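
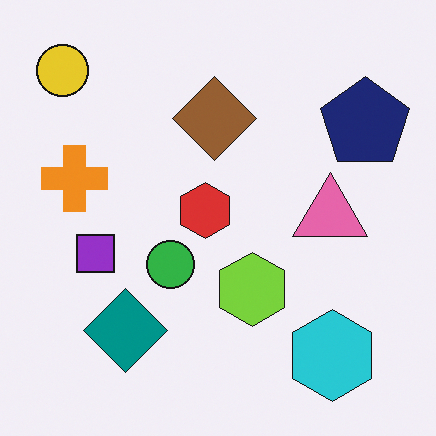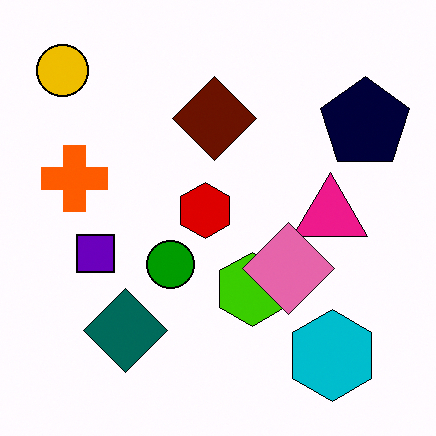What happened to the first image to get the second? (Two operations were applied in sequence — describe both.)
The image was boosted in contrast, then overlaid with an additional pink diamond.

Tones are pushed away from mid-grey across the whole image — a global contrast change. A pink diamond appears in the second image that is absent from the first.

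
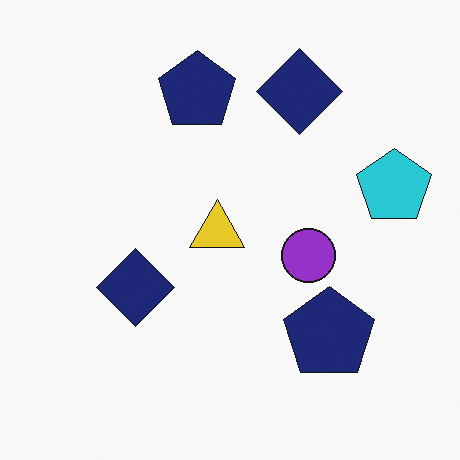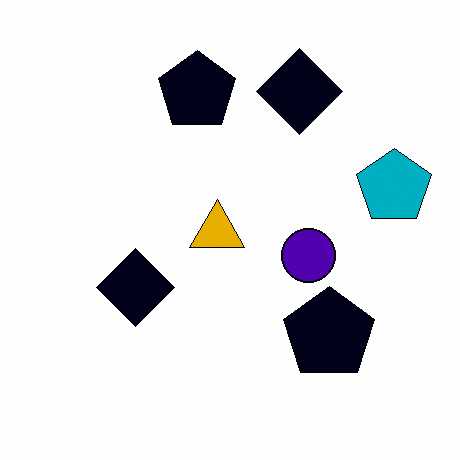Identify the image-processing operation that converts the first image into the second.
The second image is the first given much higher contrast.

Tones are pushed away from mid-grey across the whole image — a global contrast change.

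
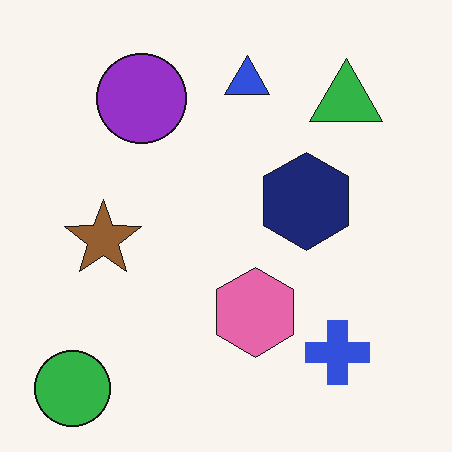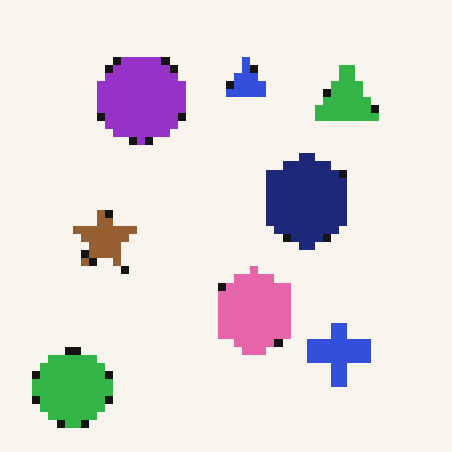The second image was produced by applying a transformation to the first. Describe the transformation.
Pixelated into visible square blocks.

Shapes are reduced to large square blocks; fine edges and outlines are lost — a downscale-then-upscale (mosaic) effect.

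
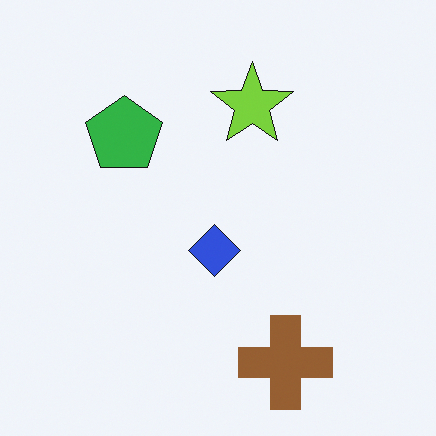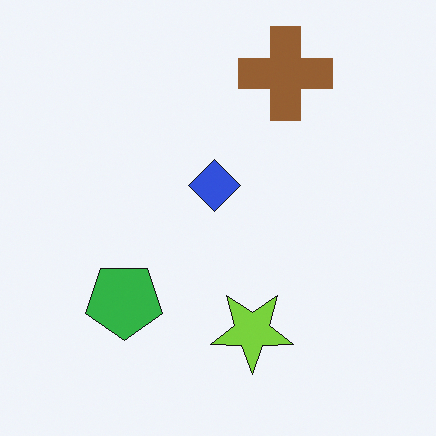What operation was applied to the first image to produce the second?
The image was flipped vertically (top ↔ bottom).

The brown cross is in the bottom of the first image and the top of the second — shapes on opposite sides of the horizontal midline have swapped in a mirror flip.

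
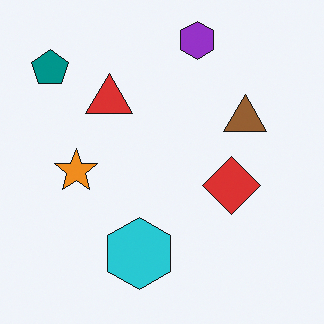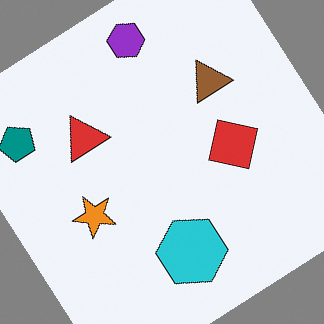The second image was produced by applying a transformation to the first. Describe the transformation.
It was rotated counter-clockwise by a large amount — several tens of degrees.

Every shape is tilted by the same angle and the image corners show triangular fill wedges — a whole-image rotation by a non-right angle.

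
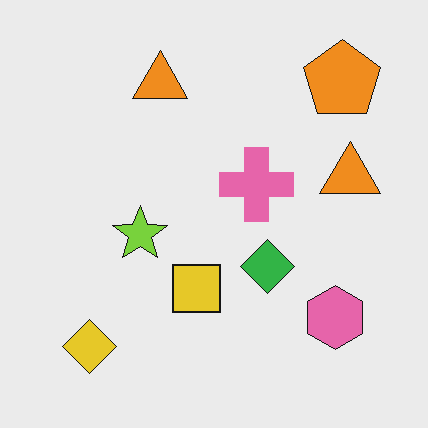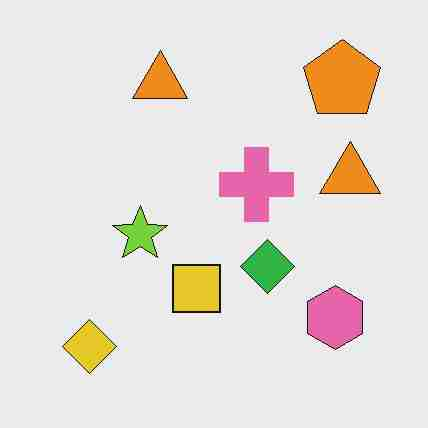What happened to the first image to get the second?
The second image is the first degraded with heavy JPEG compression.

Blocky 8×8 compression artifacts appear around shape edges and the flat background shows ringing — characteristic JPEG degradation.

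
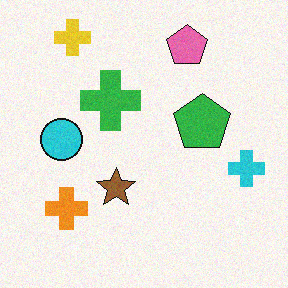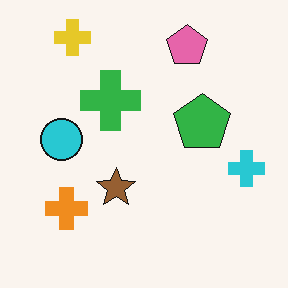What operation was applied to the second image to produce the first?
This is the original image degraded with light additive noise.

Random speckle covers the whole image, including the flat background.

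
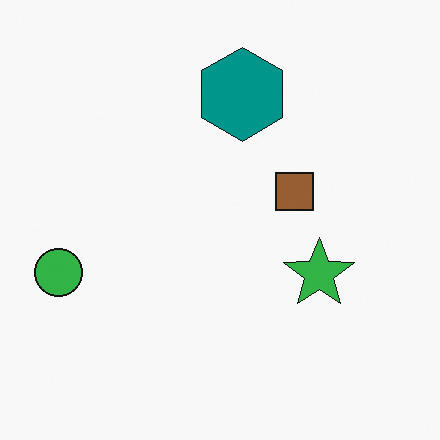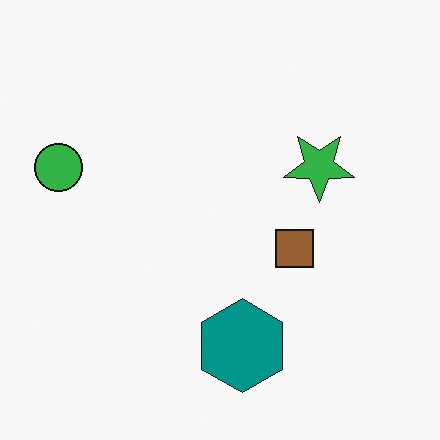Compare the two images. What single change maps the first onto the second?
The image was flipped vertically (top ↔ bottom).

The teal hexagon is in the top of the first image and the bottom of the second — shapes on opposite sides of the horizontal midline have swapped in a mirror flip.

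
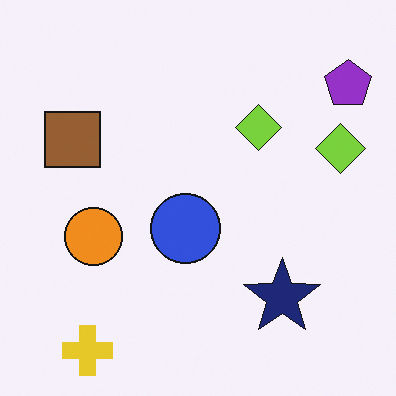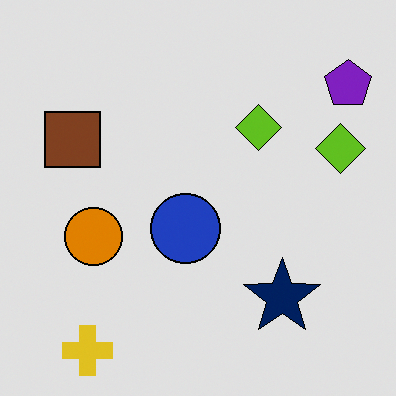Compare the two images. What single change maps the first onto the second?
The transformation is: moderately posterized.

Each flat color has snapped to a coarser quantized level — most visibly, the near-white background has dropped to a flat grey.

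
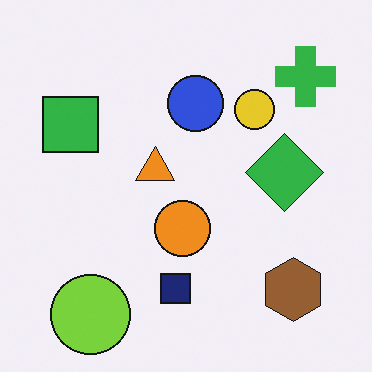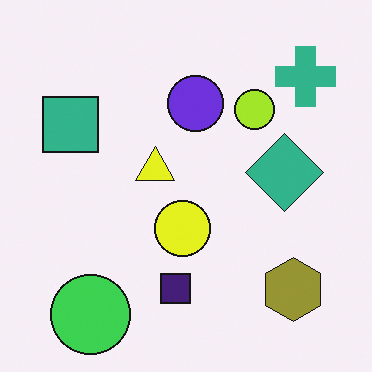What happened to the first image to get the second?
It was hue-shifted slightly.

Every shape's color has rotated by the same amount around the hue wheel — a uniform hue shift.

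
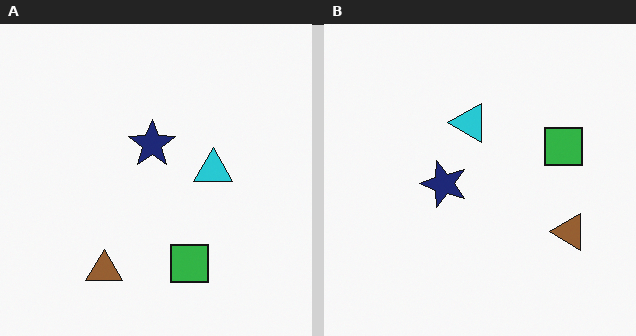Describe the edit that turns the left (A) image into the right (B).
The image was rotated 90° counter-clockwise.

The brown triangle sits in the bottom of the left (A) image and the right of the right (B) — consistent with a whole-image 90° counter-clockwise rotation.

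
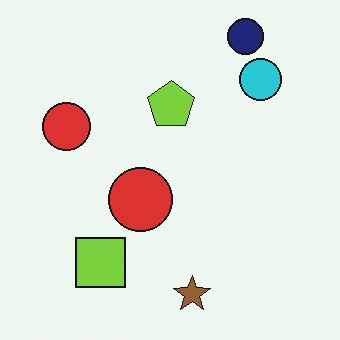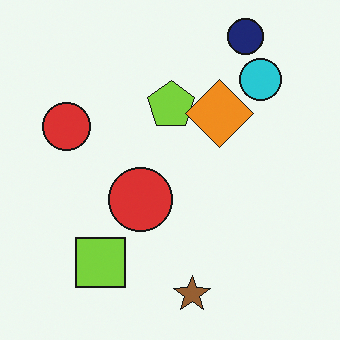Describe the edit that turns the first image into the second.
Overlaid with an additional orange diamond.

An orange diamond appears in the second image that is absent from the first.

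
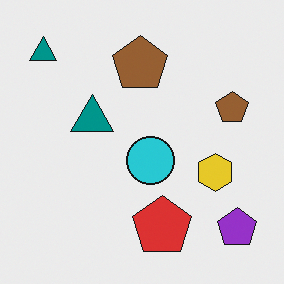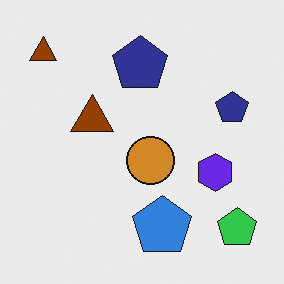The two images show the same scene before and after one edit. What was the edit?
The image was hue-shifted through roughly half the color wheel.

Every shape's color has rotated by the same amount around the hue wheel — a uniform hue shift.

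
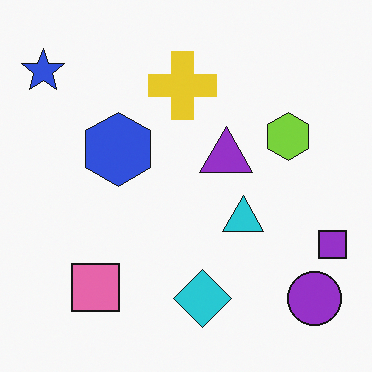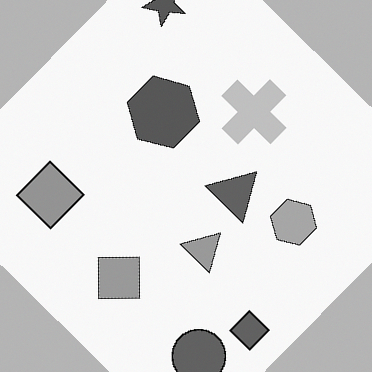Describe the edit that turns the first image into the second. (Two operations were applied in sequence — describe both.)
It was rotated clockwise by a large amount — several tens of degrees, then converted to grayscale.

Every shape is tilted by the same angle and the image corners show triangular fill wedges — a whole-image rotation by a non-right angle. All color is removed — every shape is now a shade of grey.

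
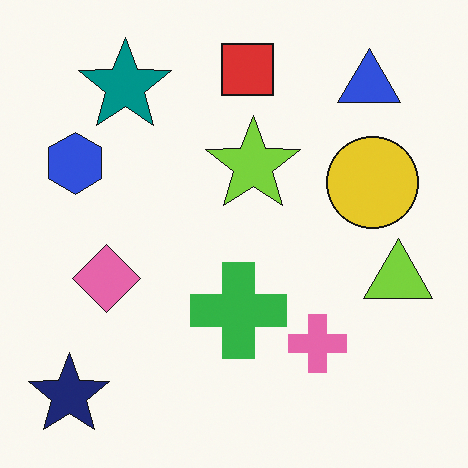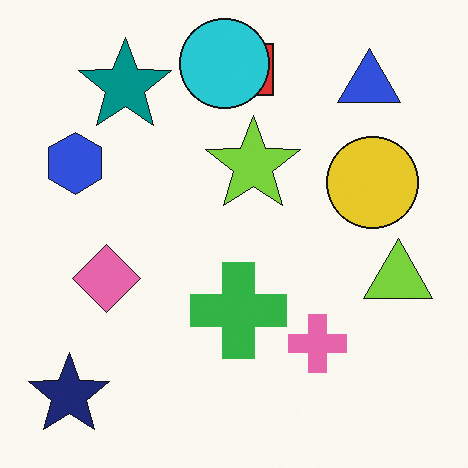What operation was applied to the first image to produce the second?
The transformation is: overlaid with an additional cyan circle.

A cyan circle appears in the second image that is absent from the first.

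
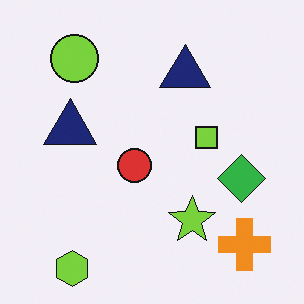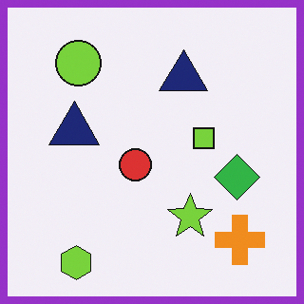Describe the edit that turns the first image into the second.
The second image is the first framed with a purple border.

A solid purple frame runs around the edge of the second image, with the content slightly shrunk inside it.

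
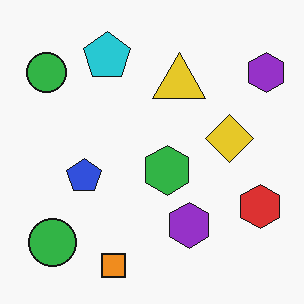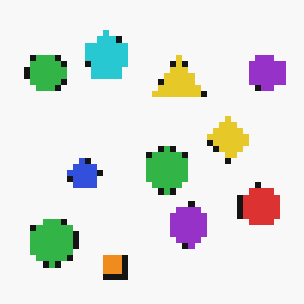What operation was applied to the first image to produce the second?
The transformation is: moderately pixelated.

Shapes are reduced to large square blocks; fine edges and outlines are lost — a downscale-then-upscale (mosaic) effect.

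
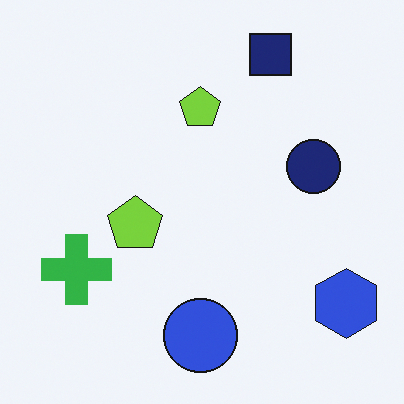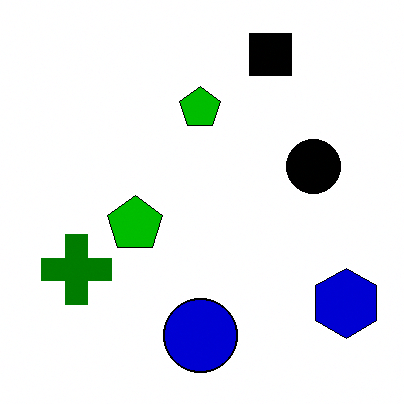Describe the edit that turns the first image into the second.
It was given much higher contrast.

Tones are pushed away from mid-grey across the whole image — a global contrast change.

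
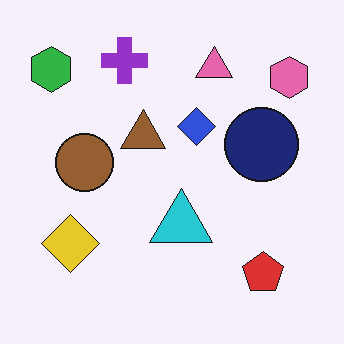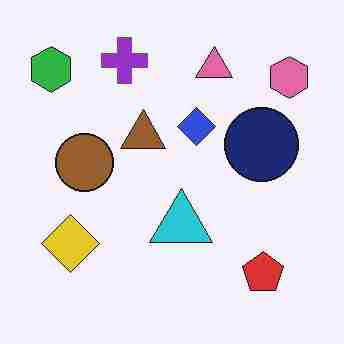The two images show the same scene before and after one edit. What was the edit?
It was heavily JPEG-compressed with obvious blocking artifacts.

Blocky 8×8 compression artifacts appear around shape edges and the flat background shows ringing — characteristic JPEG degradation.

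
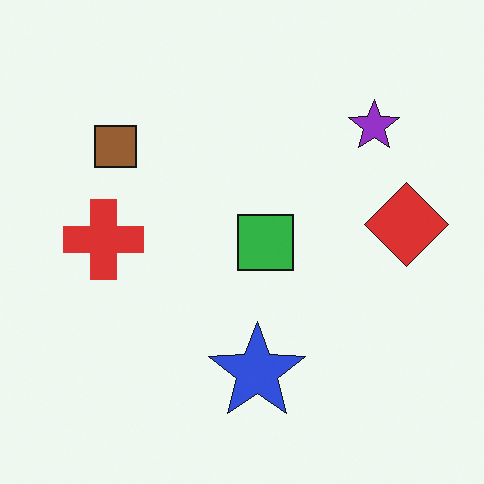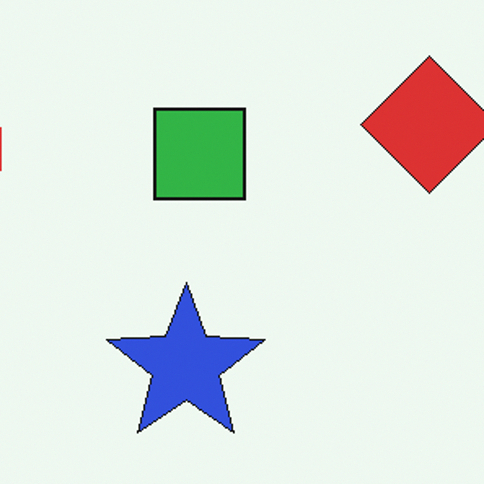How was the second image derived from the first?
The second image is the first cropped tightly and scaled back up.

The visible shapes are larger and the field of view is narrower; shapes near the original edges may be partly or wholly outside the frame — a crop-and-rescale.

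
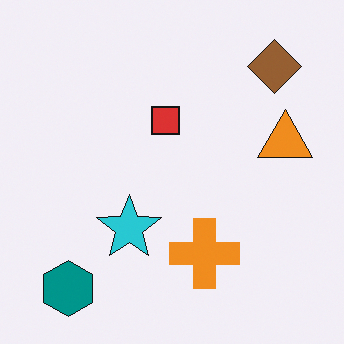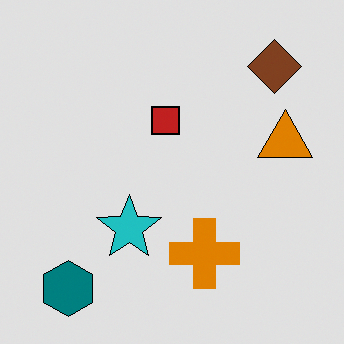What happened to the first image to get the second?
Moderately posterized.

Each flat color has snapped to a coarser quantized level — most visibly, the near-white background has dropped to a flat grey.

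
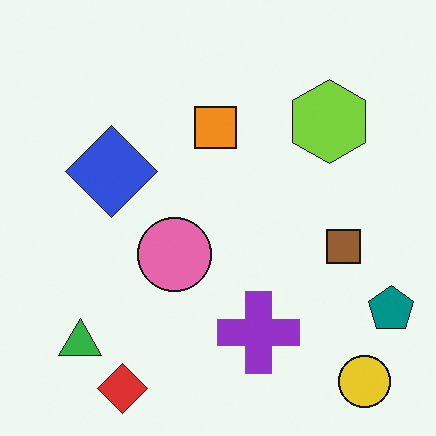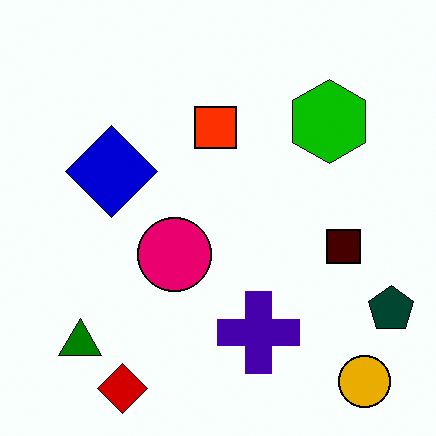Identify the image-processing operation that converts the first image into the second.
It was given much higher contrast.

Tones are pushed away from mid-grey across the whole image — a global contrast change.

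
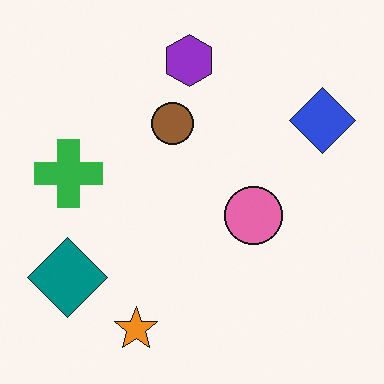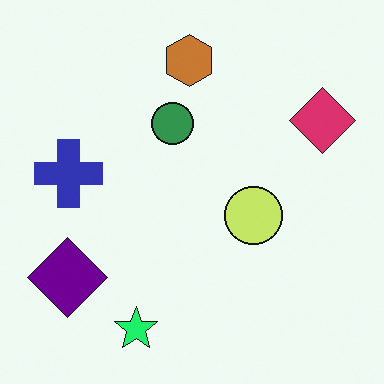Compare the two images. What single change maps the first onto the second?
This is the original image hue-shifted noticeably.

Every shape's color has rotated by the same amount around the hue wheel — a uniform hue shift.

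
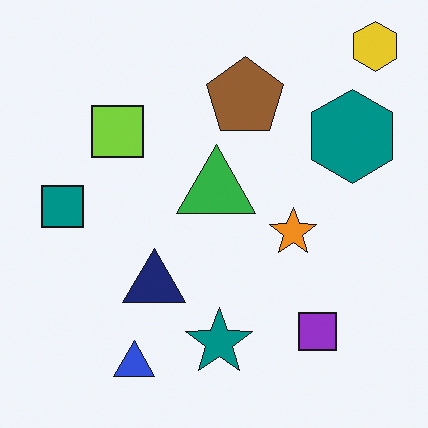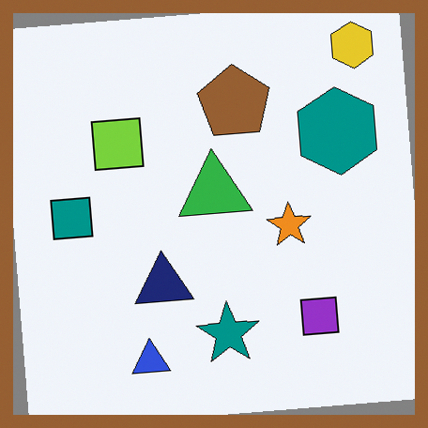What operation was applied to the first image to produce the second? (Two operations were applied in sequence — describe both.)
This is the original image rotated counter-clockwise by a small amount, then framed with a brown border.

Every shape is tilted by the same angle and the image corners show triangular fill wedges — a whole-image rotation by a non-right angle. A solid brown frame runs around the edge of the second image, with the content slightly shrunk inside it.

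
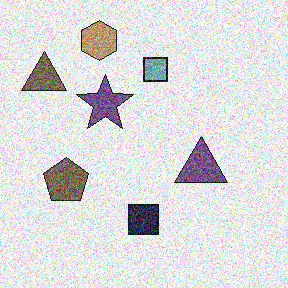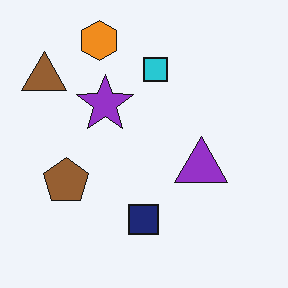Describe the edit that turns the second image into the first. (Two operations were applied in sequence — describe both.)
The first image is the second heavily desaturated, then degraded with a thick layer of grain.

All colors are more muted and greyish — a global saturation change. Random speckle covers the whole image, including the flat background.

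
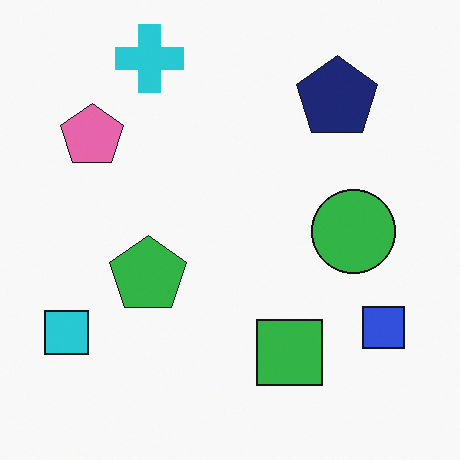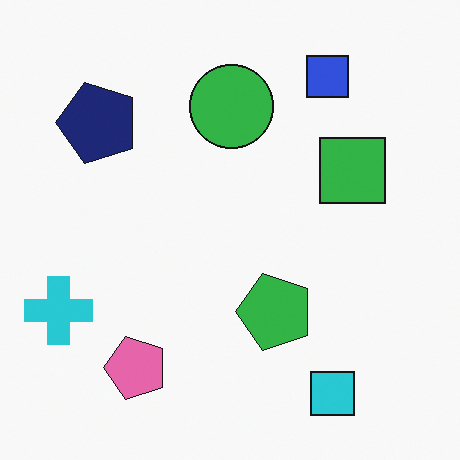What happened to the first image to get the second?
The image was rotated 90° counter-clockwise.

The cyan square sits in the bottom-left of the first image and the bottom-right of the second — consistent with a whole-image 90° counter-clockwise rotation.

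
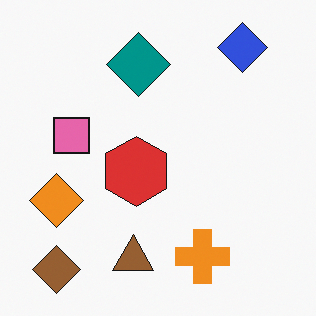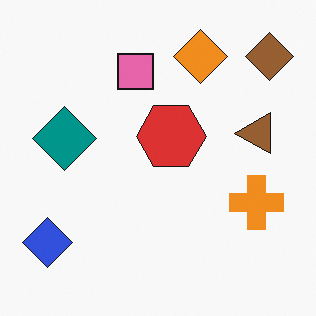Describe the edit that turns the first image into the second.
Transposed (reflected across the top-left ↔ bottom-right diagonal).

Shapes have swapped their row and column positions — what was in the top-right is now in the bottom-left — a diagonal reflection.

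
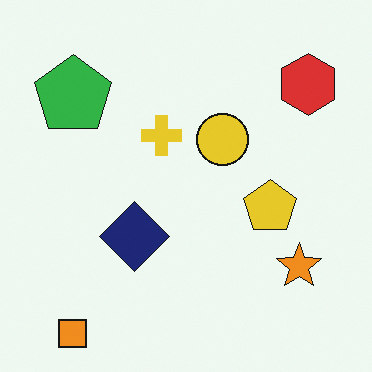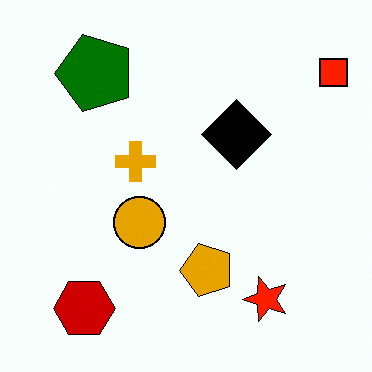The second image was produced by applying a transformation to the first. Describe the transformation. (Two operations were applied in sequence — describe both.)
This is the original image given much higher contrast, then transposed (reflected across the top-left ↔ bottom-right diagonal).

Tones are pushed away from mid-grey across the whole image — a global contrast change. Shapes have swapped their row and column positions — what was in the top-right is now in the bottom-left — a diagonal reflection.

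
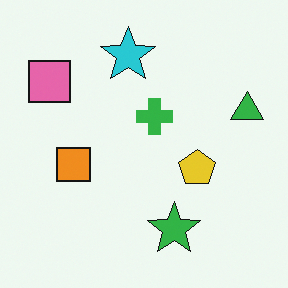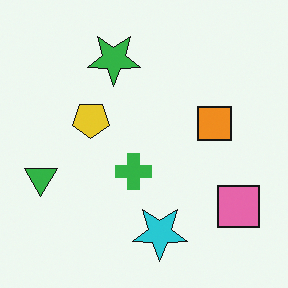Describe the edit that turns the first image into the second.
The transformation is: rotated 180°.

The pink square sits in the top-left of the first image and the bottom-right of the second — consistent with a whole-image 180° rotation.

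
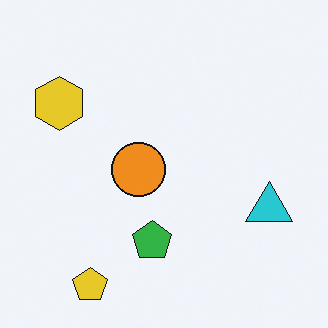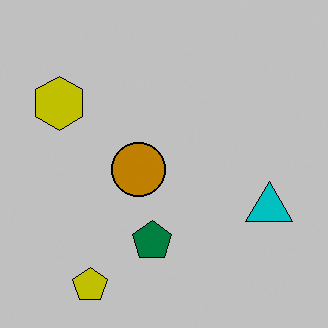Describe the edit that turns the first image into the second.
The second image is the first aggressively posterized.

Each flat color has snapped to a coarser quantized level — most visibly, the near-white background has dropped to a flat grey.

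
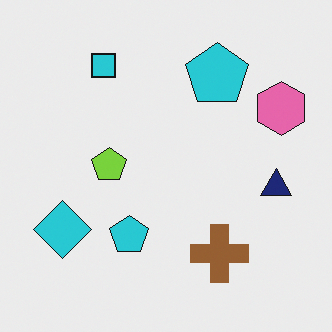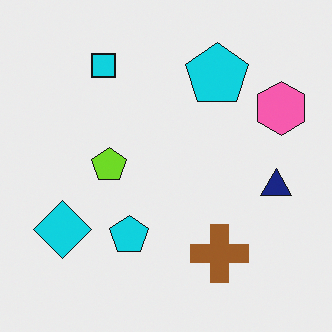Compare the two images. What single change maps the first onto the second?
The image was slightly oversaturated.

All colors are more vivid — a global saturation change.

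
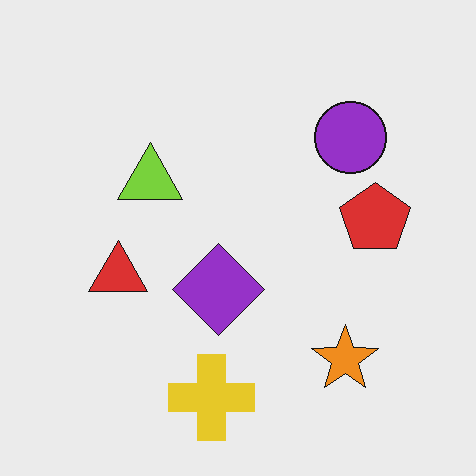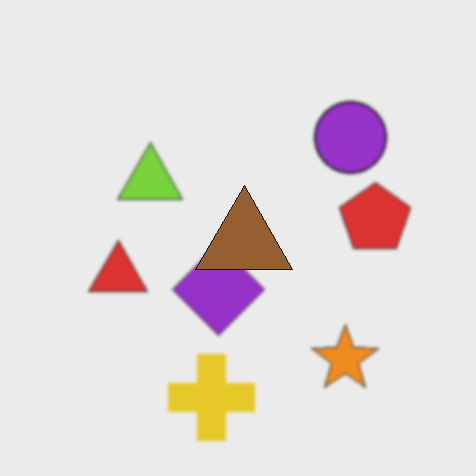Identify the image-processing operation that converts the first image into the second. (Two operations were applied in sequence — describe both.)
Lightly blurred, then overlaid with an additional brown triangle.

Shape edges and outlines are uniformly softened across the whole image. A brown triangle appears in the second image that is absent from the first.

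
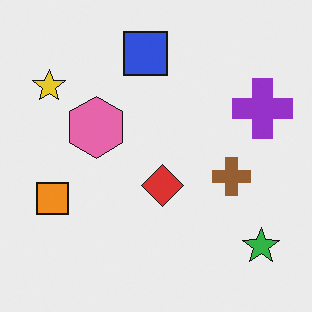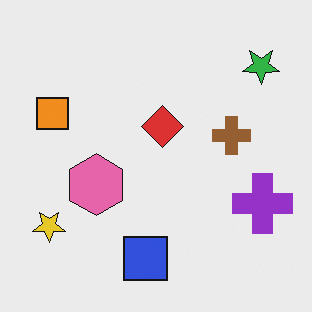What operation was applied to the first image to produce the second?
The image was flipped vertically (top ↔ bottom).

The blue square is in the top of the first image and the bottom of the second — shapes on opposite sides of the horizontal midline have swapped in a mirror flip.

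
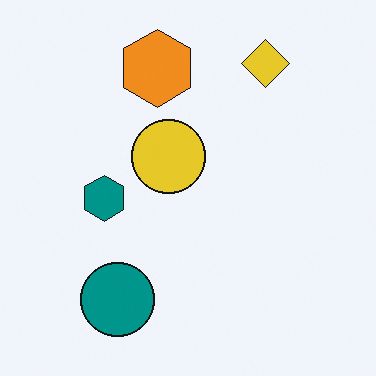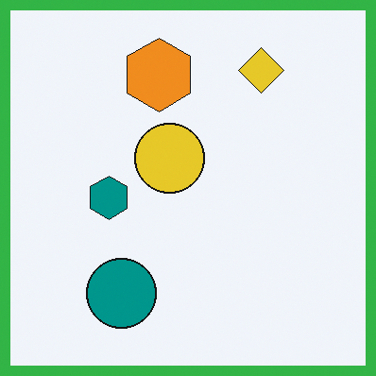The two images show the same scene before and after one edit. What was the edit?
This is the original image framed with a green border.

A solid green frame runs around the edge of the second image, with the content slightly shrunk inside it.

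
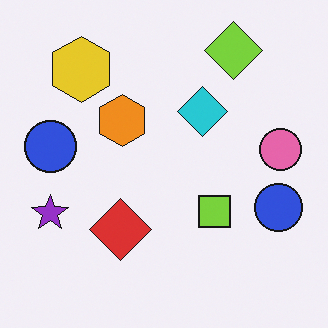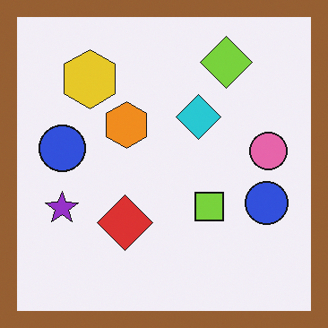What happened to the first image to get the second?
The transformation is: framed with a brown border.

A solid brown frame runs around the edge of the second image, with the content slightly shrunk inside it.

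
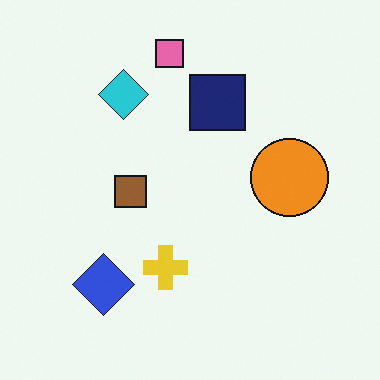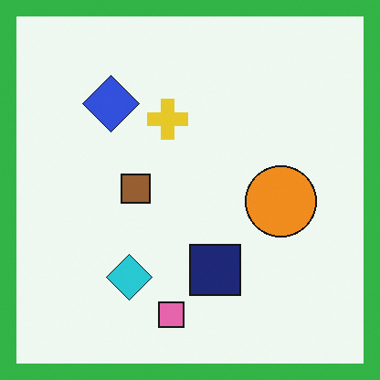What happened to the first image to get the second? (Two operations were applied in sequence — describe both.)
The second image is the first flipped vertically (top ↔ bottom), then framed with a green border.

The pink square is in the top of the first image and the bottom of the second — shapes on opposite sides of the horizontal midline have swapped in a mirror flip. A solid green frame runs around the edge of the second image, with the content slightly shrunk inside it.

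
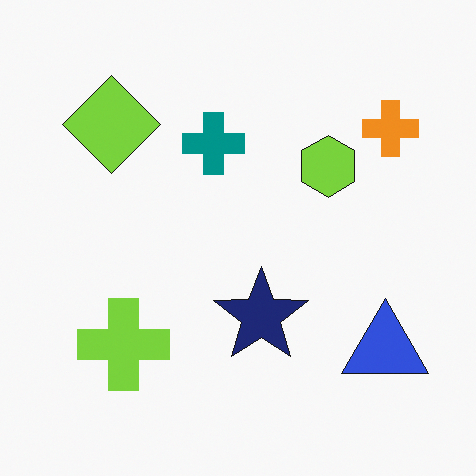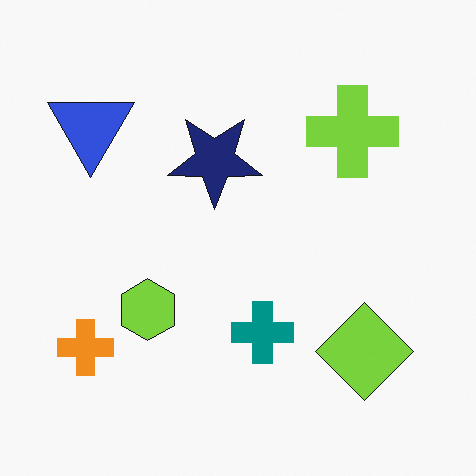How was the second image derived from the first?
It was rotated 180°.

The orange cross sits in the top-right of the first image and the bottom-left of the second — consistent with a whole-image 180° rotation.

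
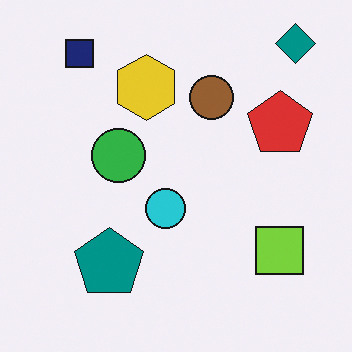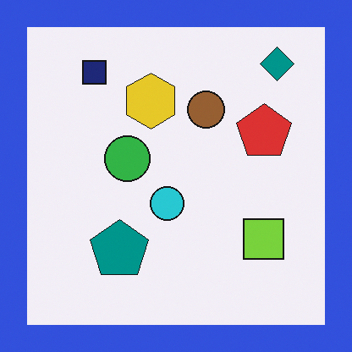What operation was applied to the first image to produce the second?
The image was framed with a blue border.

A solid blue frame runs around the edge of the second image, with the content slightly shrunk inside it.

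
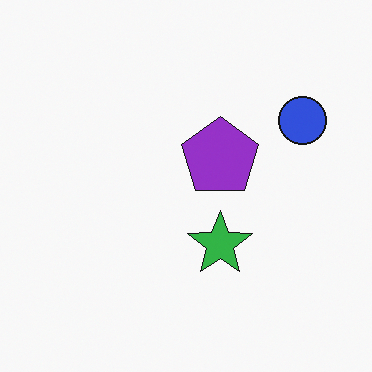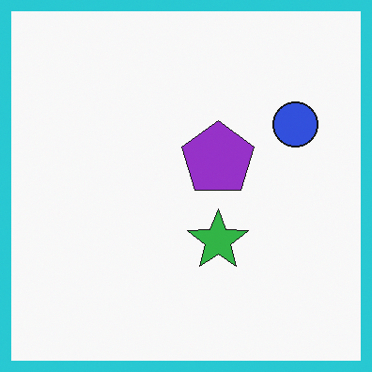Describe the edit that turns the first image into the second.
The image was framed with a cyan border.

A solid cyan frame runs around the edge of the second image, with the content slightly shrunk inside it.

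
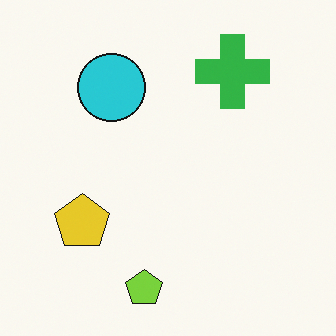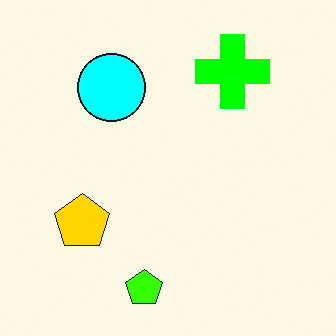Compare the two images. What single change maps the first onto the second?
This is the original image heavily oversaturated.

All colors are more vivid — a global saturation change.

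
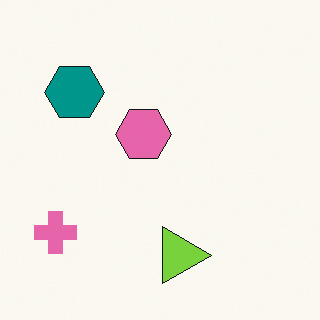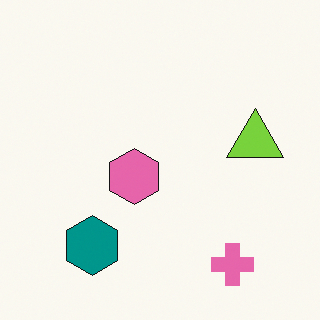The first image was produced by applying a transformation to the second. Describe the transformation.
The first image is the second rotated 90° clockwise.

The pink cross sits in the bottom-right of the second image and the bottom-left of the first — consistent with a whole-image 90° clockwise rotation.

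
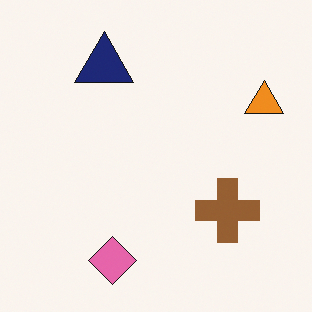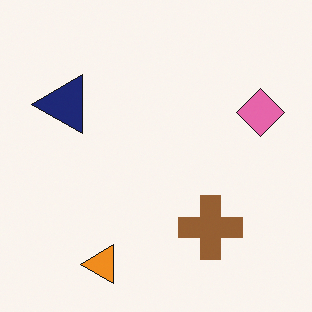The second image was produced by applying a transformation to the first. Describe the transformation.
The image was transposed (reflected across the top-left ↔ bottom-right diagonal).

Shapes have swapped their row and column positions — what was in the top-right is now in the bottom-left — a diagonal reflection.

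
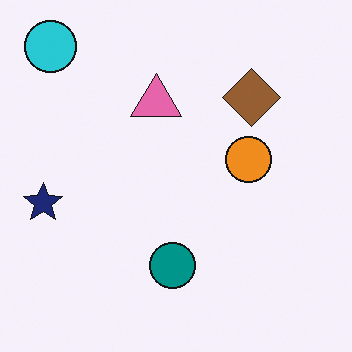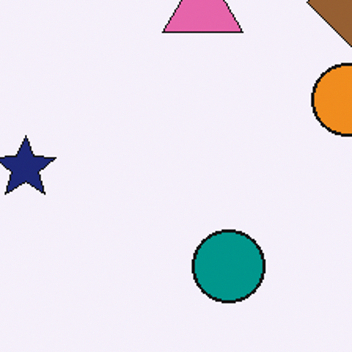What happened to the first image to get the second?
This is the original image cropped slightly and scaled back up.

The visible shapes are larger and the field of view is narrower; shapes near the original edges may be partly or wholly outside the frame — a crop-and-rescale.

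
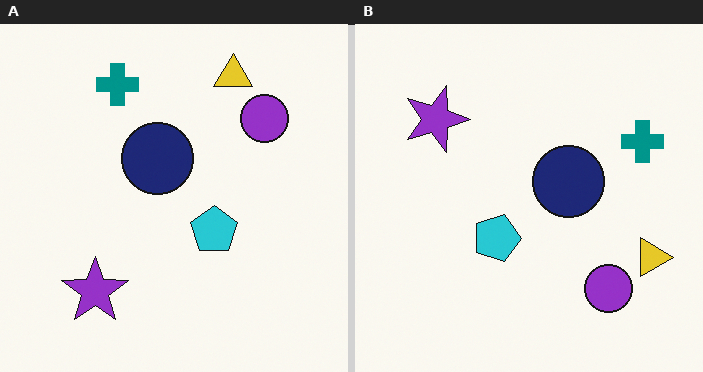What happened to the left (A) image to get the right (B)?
This is the original image rotated 90° clockwise.

The yellow triangle sits in the top-right of the left (A) image and the bottom-right of the right (B) — consistent with a whole-image 90° clockwise rotation.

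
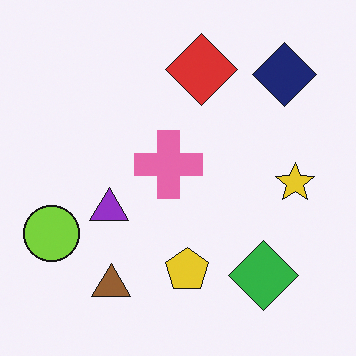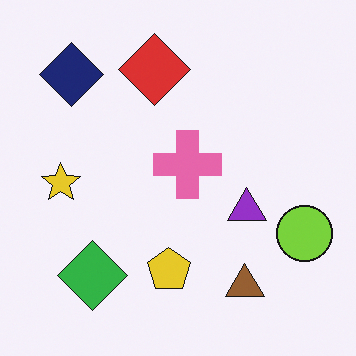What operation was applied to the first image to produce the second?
The transformation is: flipped horizontally (left ↔ right).

The lime circle is in the left of the first image and the right of the second — shapes on opposite sides of the vertical midline have swapped in a mirror flip.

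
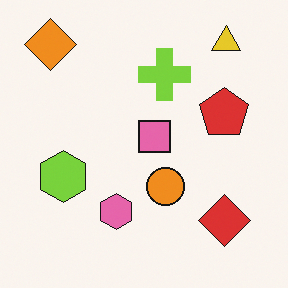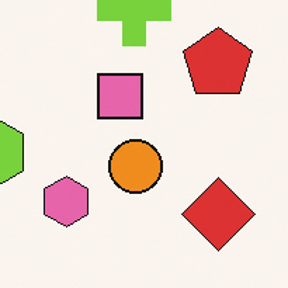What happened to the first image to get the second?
The second image is the first cropped slightly and scaled back up.

The visible shapes are larger and the field of view is narrower; shapes near the original edges may be partly or wholly outside the frame — a crop-and-rescale.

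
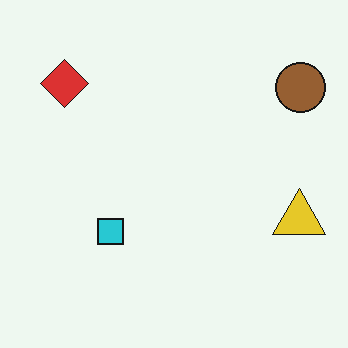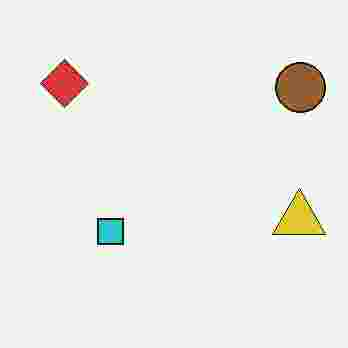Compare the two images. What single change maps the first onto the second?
Degraded with heavy JPEG compression.

Blocky 8×8 compression artifacts appear around shape edges and the flat background shows ringing — characteristic JPEG degradation.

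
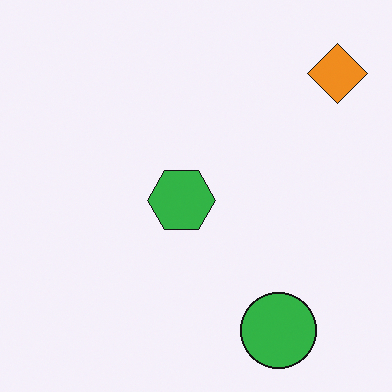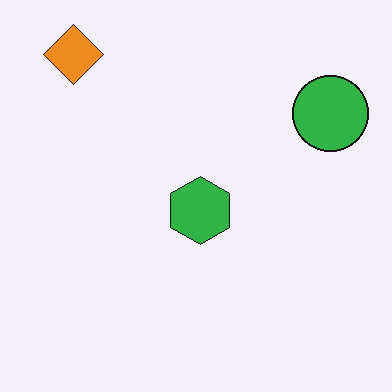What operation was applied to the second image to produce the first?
The first image is the second rotated 90° clockwise.

The orange diamond sits in the top-left of the second image and the top-right of the first — consistent with a whole-image 90° clockwise rotation.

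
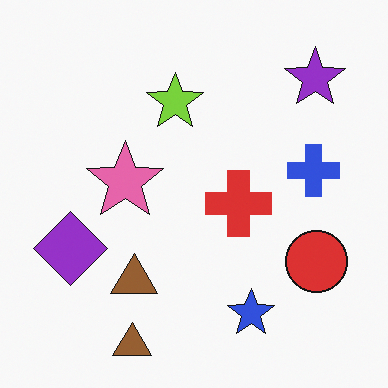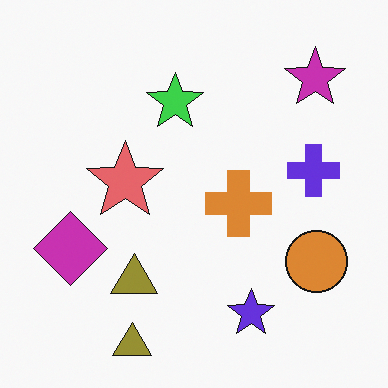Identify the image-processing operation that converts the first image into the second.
It was hue-shifted slightly.

Every shape's color has rotated by the same amount around the hue wheel — a uniform hue shift.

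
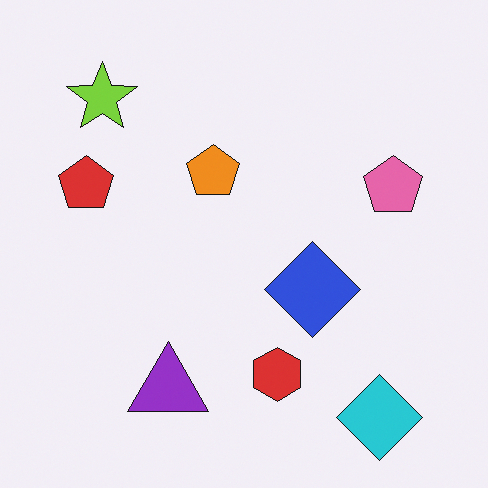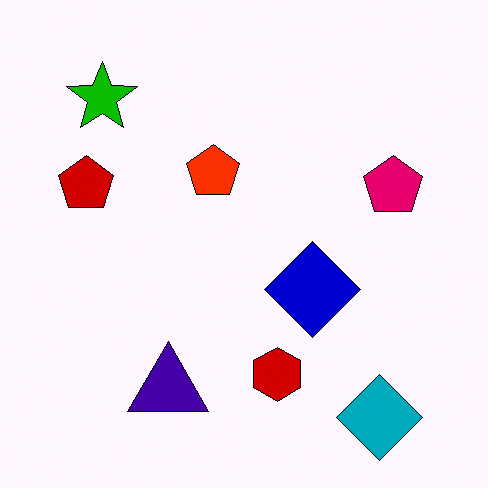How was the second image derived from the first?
It was boosted in contrast.

Tones are pushed away from mid-grey across the whole image — a global contrast change.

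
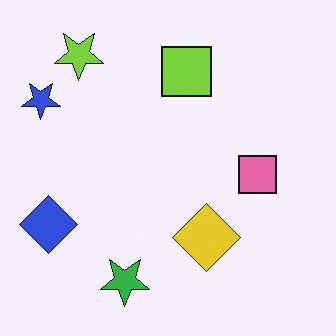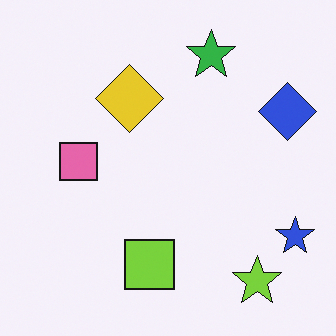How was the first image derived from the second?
Rotated 180°.

The blue star sits in the bottom-right of the second image and the top-left of the first — consistent with a whole-image 180° rotation.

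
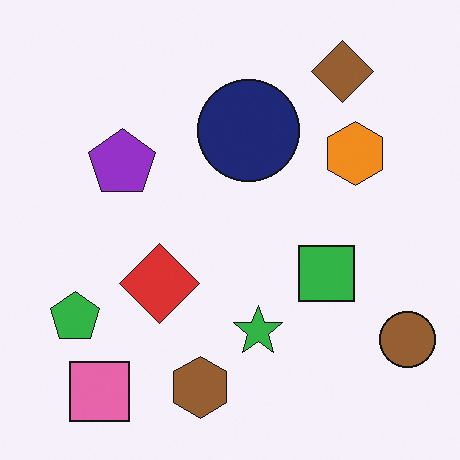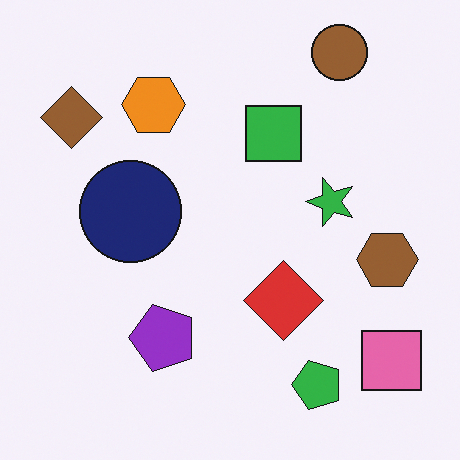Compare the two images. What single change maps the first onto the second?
It was rotated 90° counter-clockwise.

The brown circle sits in the bottom-right of the first image and the top-right of the second — consistent with a whole-image 90° counter-clockwise rotation.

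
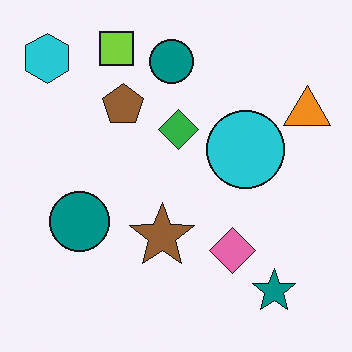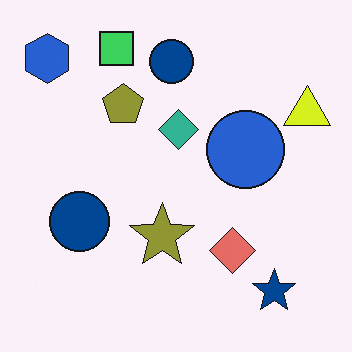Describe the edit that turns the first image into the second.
The second image is the first hue-shifted slightly.

Every shape's color has rotated by the same amount around the hue wheel — a uniform hue shift.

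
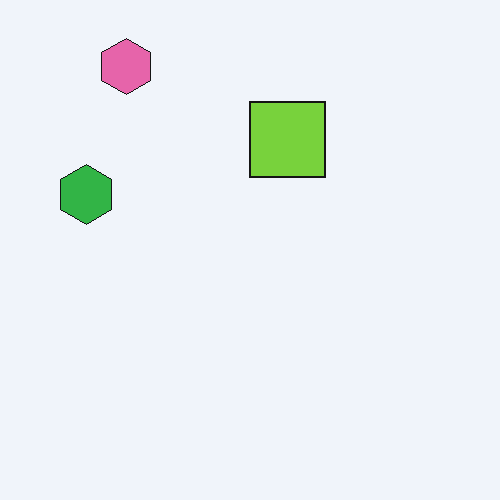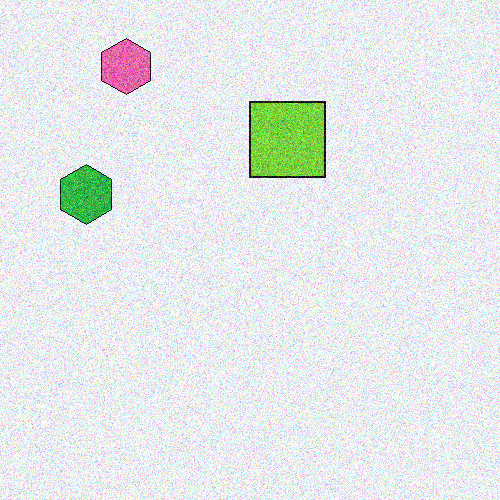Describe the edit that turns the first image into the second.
The second image is the first degraded with heavy additive noise.

Random speckle covers the whole image, including the flat background.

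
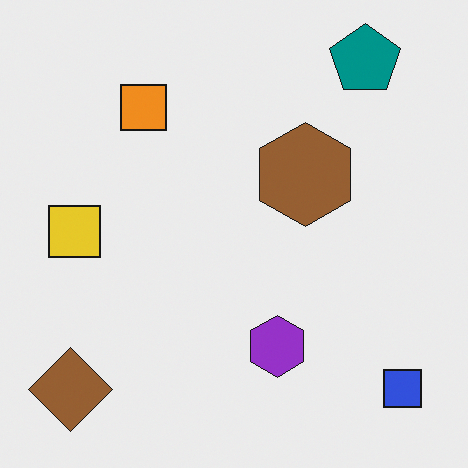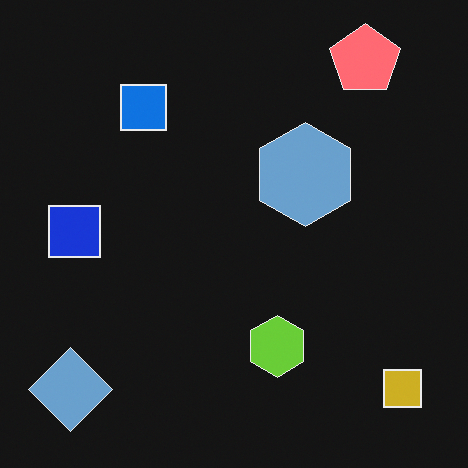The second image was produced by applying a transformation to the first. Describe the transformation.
Color-inverted (negative).

The light background has become dark and every shape's color is its complement — a photographic negative.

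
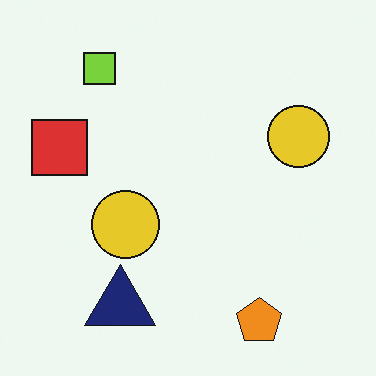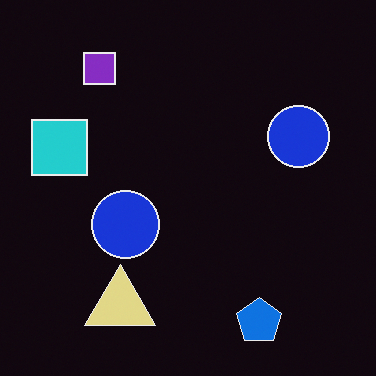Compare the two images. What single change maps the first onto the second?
The image was color-inverted (negative).

The light background has become dark and every shape's color is its complement — a photographic negative.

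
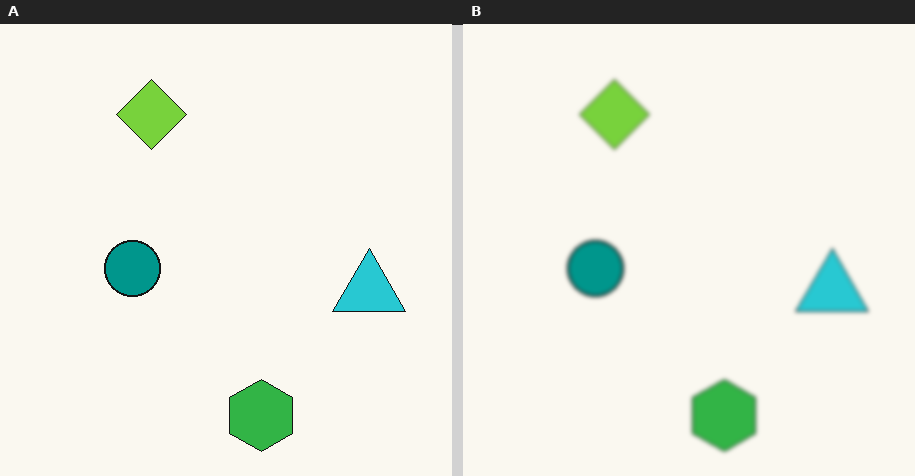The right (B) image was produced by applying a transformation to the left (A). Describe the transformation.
The image was given a subtle gaussian blur.

Shape edges and outlines are uniformly softened across the whole image.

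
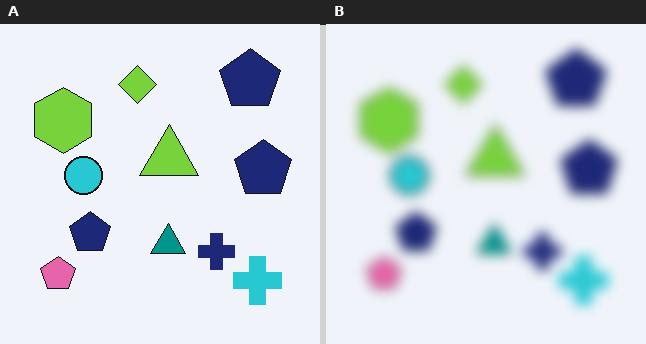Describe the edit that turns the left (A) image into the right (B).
The right (B) image is the left (A) heavily blurred.

Shape edges and outlines are uniformly softened across the whole image.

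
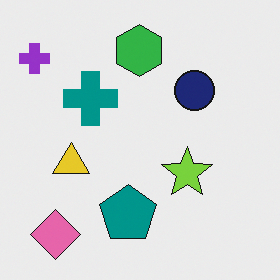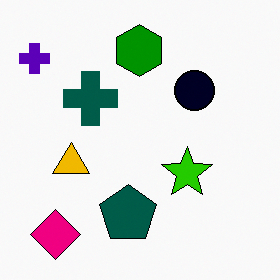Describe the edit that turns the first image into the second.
The transformation is: boosted in contrast.

Tones are pushed away from mid-grey across the whole image — a global contrast change.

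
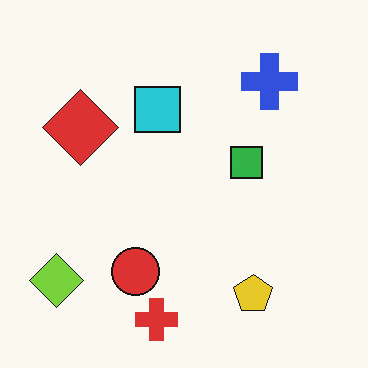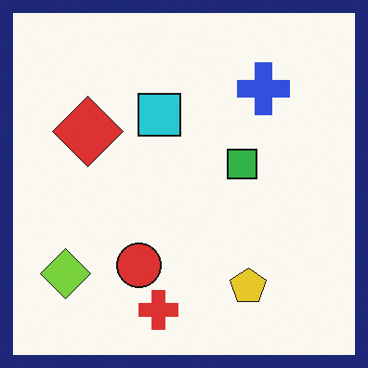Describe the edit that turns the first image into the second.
This is the original image framed with a navy border.

A solid navy frame runs around the edge of the second image, with the content slightly shrunk inside it.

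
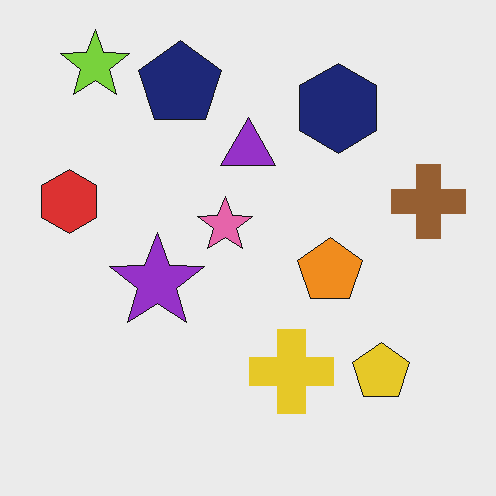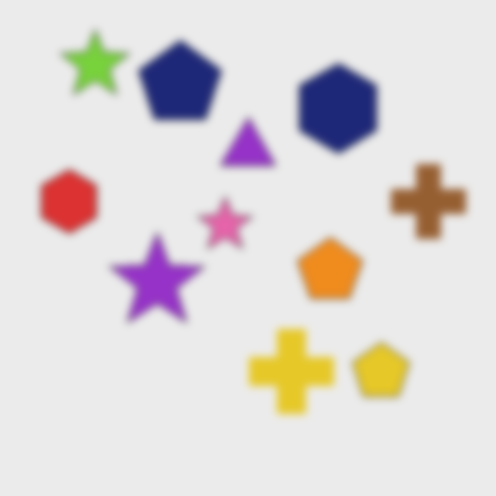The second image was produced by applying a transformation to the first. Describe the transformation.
The transformation is: moderately blurred.

Shape edges and outlines are uniformly softened across the whole image.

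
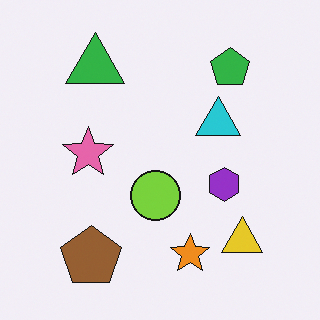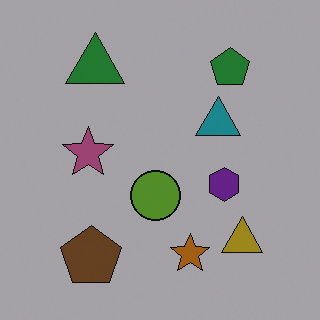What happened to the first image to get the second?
The image was noticeably darkened.

Every pixel — background and shapes alike — is uniformly darkened.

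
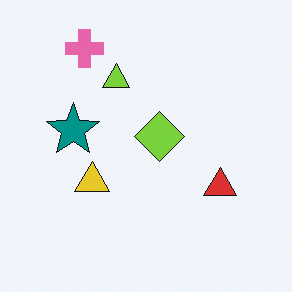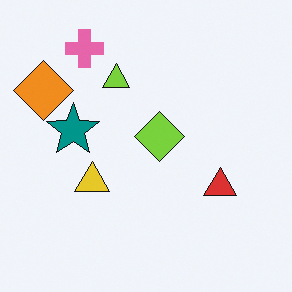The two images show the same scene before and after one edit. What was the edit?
The transformation is: overlaid with an additional orange diamond.

An orange diamond appears in the second image that is absent from the first.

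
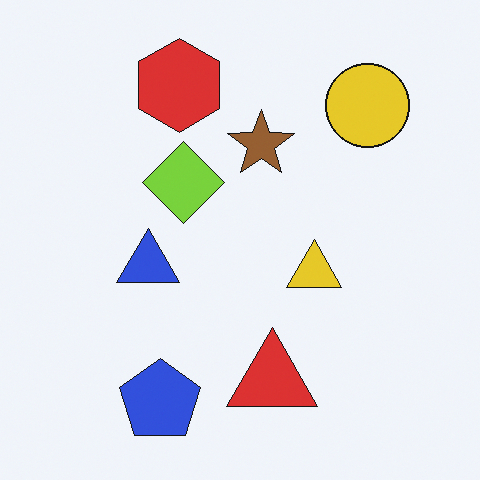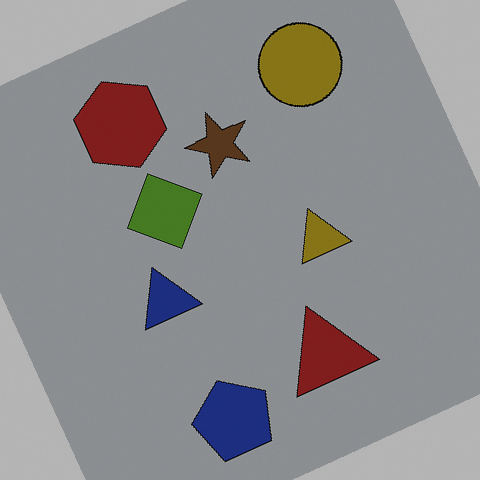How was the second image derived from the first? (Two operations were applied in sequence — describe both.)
It was substantially darkened, then rotated counter-clockwise by a clearly visible amount.

Every pixel — background and shapes alike — is uniformly darkened. Every shape is tilted by the same angle and the image corners show triangular fill wedges — a whole-image rotation by a non-right angle.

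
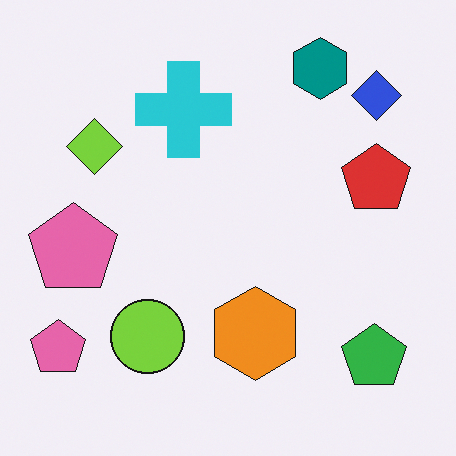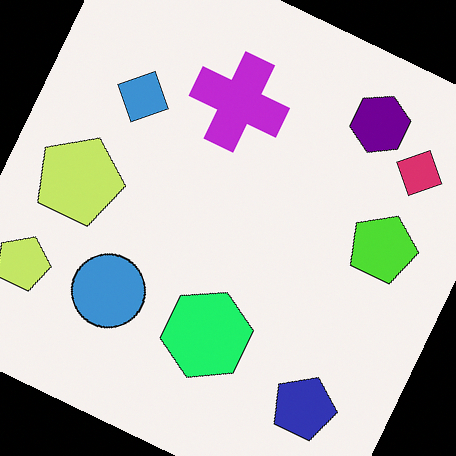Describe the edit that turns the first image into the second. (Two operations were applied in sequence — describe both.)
The transformation is: rotated clockwise by a clearly visible amount, then hue-shifted noticeably.

Every shape is tilted by the same angle and the image corners show triangular fill wedges — a whole-image rotation by a non-right angle. Every shape's color has rotated by the same amount around the hue wheel — a uniform hue shift.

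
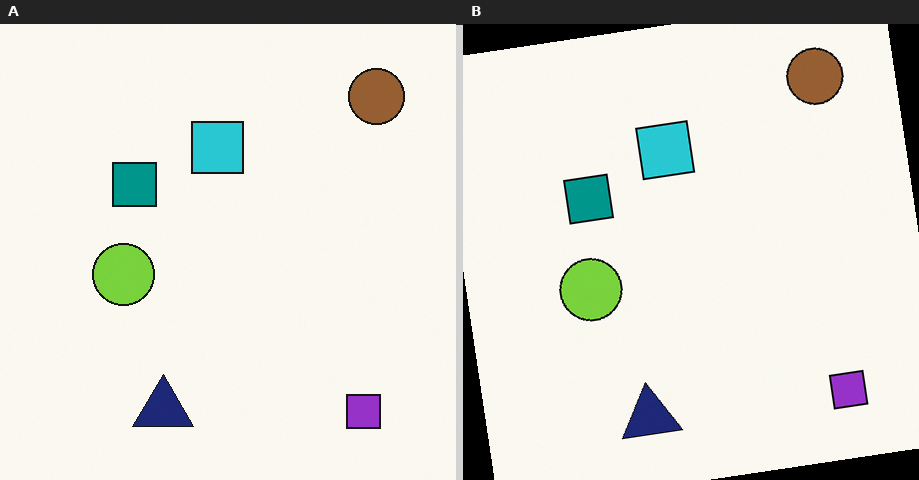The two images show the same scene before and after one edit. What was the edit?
The right (B) image is the left (A) rotated counter-clockwise by a slight angle.

Every shape is tilted by the same angle and the image corners show triangular fill wedges — a whole-image rotation by a non-right angle.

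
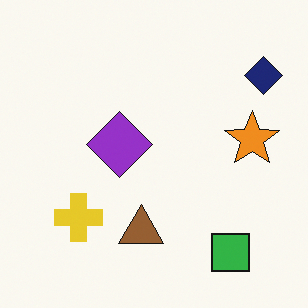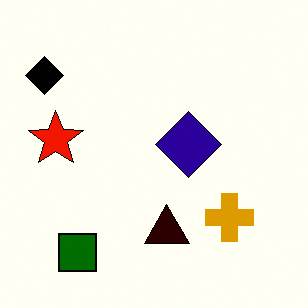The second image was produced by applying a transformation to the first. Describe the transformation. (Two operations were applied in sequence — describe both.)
The second image is the first boosted in contrast, then flipped horizontally (left ↔ right).

Tones are pushed away from mid-grey across the whole image — a global contrast change. The navy diamond is in the top-right of the first image and the top-left of the second — shapes on opposite sides of the vertical midline have swapped in a mirror flip.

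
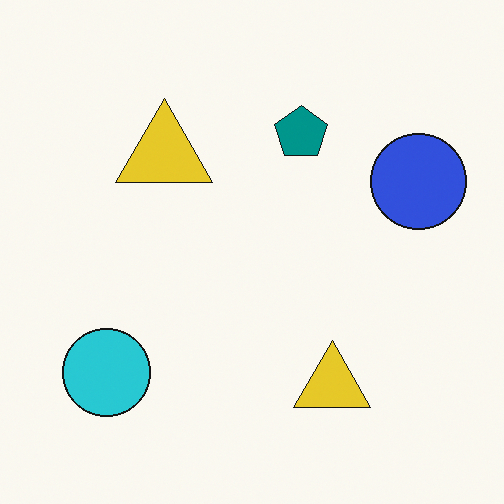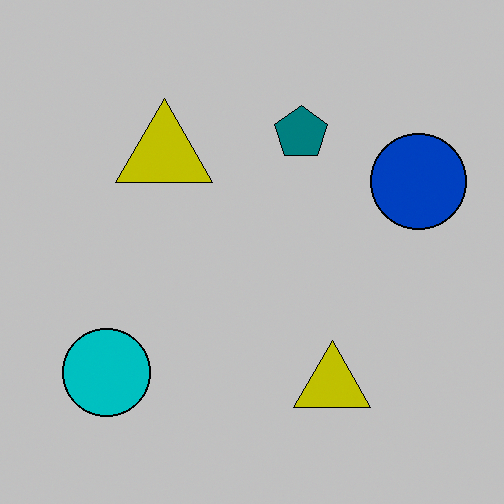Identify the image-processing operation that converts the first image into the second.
The second image is the first heavily posterized to just a handful of flat colors.

Each flat color has snapped to a coarser quantized level — most visibly, the near-white background has dropped to a flat grey.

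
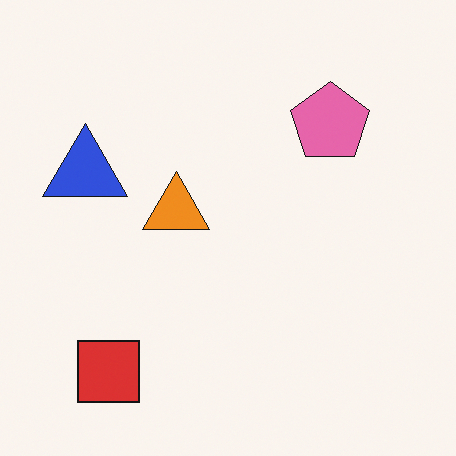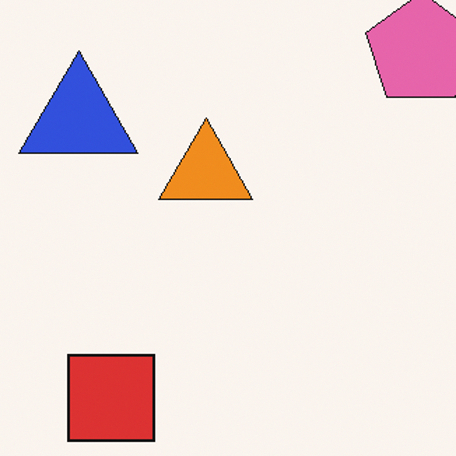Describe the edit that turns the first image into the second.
The image was cropped to a modestly smaller region and rescaled.

The visible shapes are larger and the field of view is narrower; shapes near the original edges may be partly or wholly outside the frame — a crop-and-rescale.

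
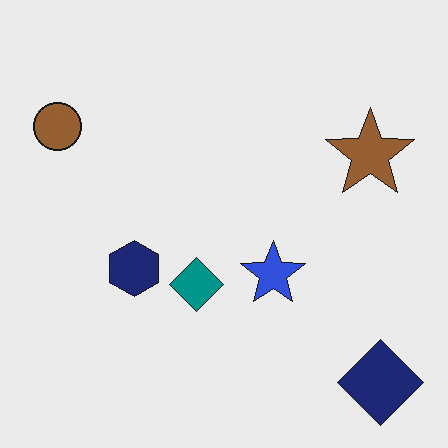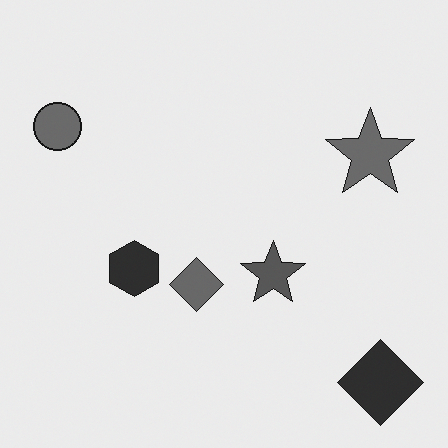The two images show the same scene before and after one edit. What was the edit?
It was converted to grayscale.

All color is removed — every shape is now a shade of grey.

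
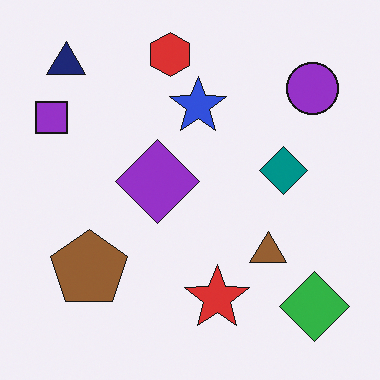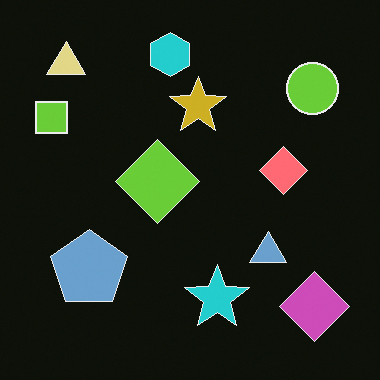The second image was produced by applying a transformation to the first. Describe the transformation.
It was color-inverted (negative).

The light background has become dark and every shape's color is its complement — a photographic negative.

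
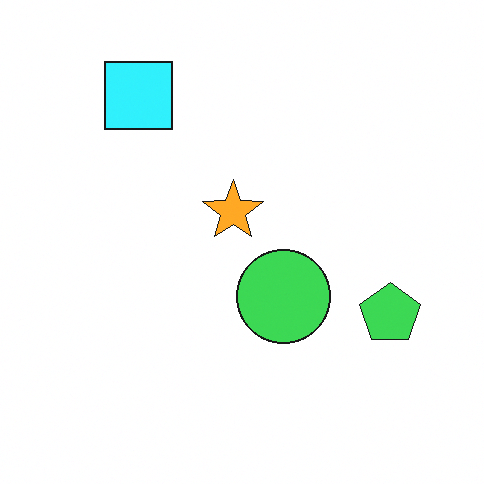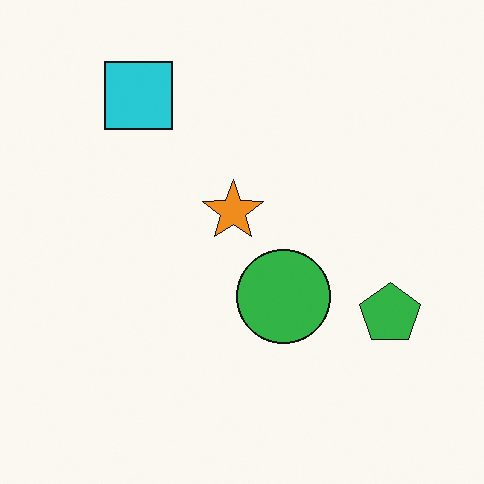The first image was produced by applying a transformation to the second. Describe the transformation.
This is the original image brightened a little.

Every pixel — background and shapes alike — is uniformly brightened.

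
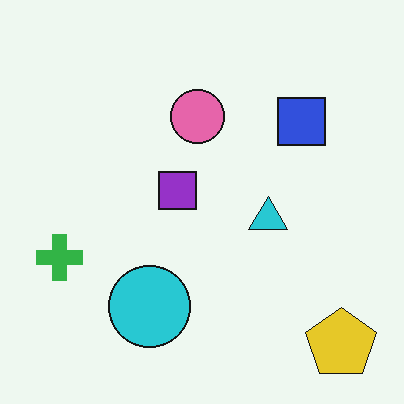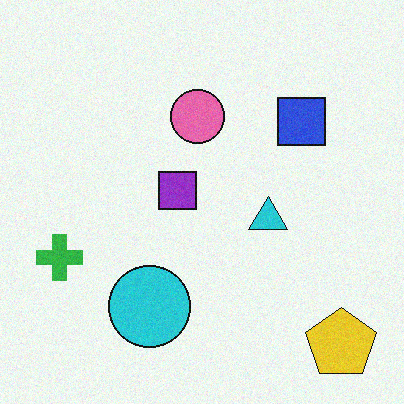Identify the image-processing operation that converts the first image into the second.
Degraded with light additive noise.

Random speckle covers the whole image, including the flat background.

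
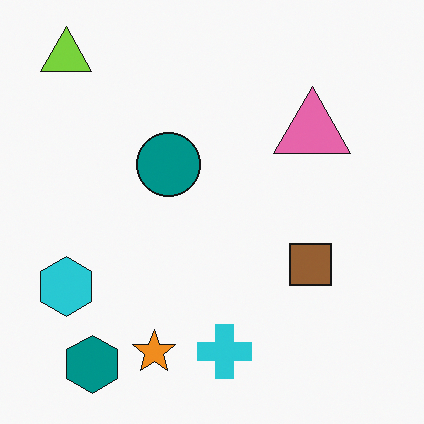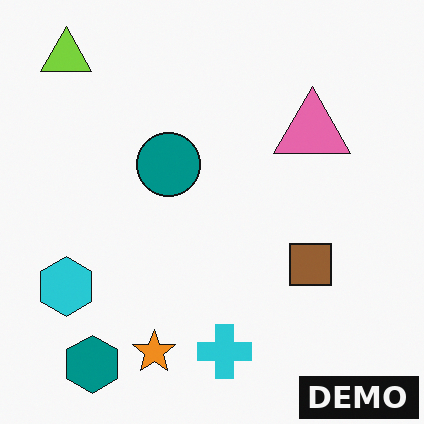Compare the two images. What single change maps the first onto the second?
It was watermarked with the text "DEMO" in the lower-right corner.

A dark label reading "DEMO" appears in the lower-right corner.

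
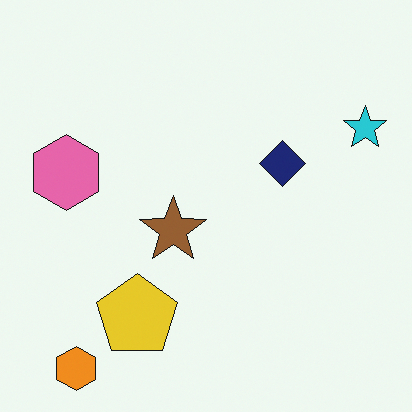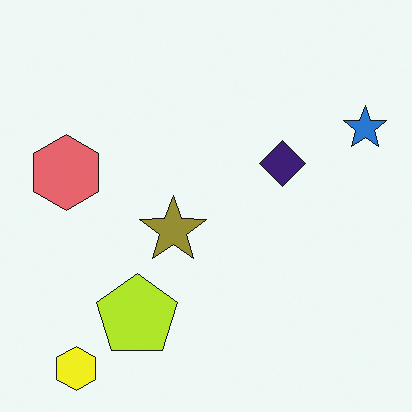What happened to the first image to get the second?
The transformation is: hue-shifted slightly.

Every shape's color has rotated by the same amount around the hue wheel — a uniform hue shift.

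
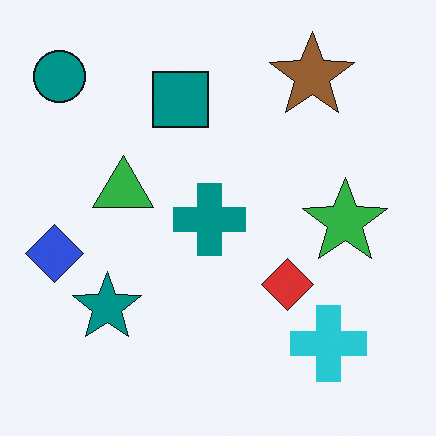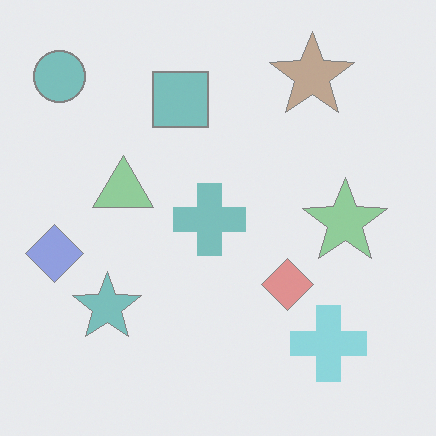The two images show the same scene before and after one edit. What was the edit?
This is the original image given much lower contrast.

Tones are pushed toward mid-grey across the whole image — a global contrast change.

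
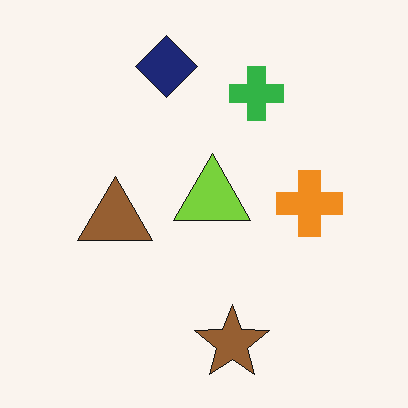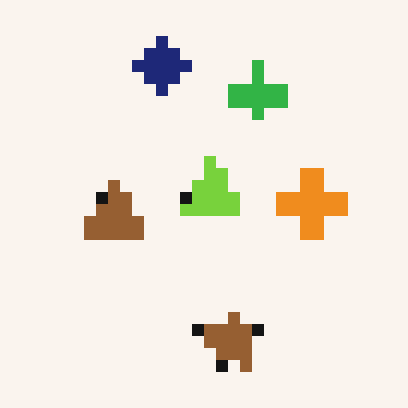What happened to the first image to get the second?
Heavily pixelated into large blocks.

Shapes are reduced to large square blocks; fine edges and outlines are lost — a downscale-then-upscale (mosaic) effect.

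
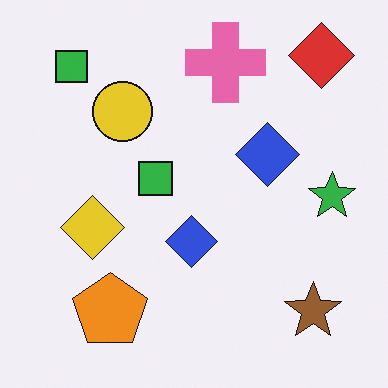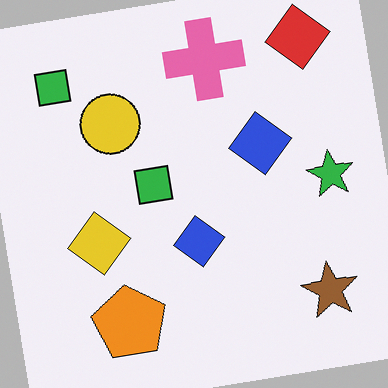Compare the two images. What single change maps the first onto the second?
The second image is the first rotated counter-clockwise by a slight angle.

Every shape is tilted by the same angle and the image corners show triangular fill wedges — a whole-image rotation by a non-right angle.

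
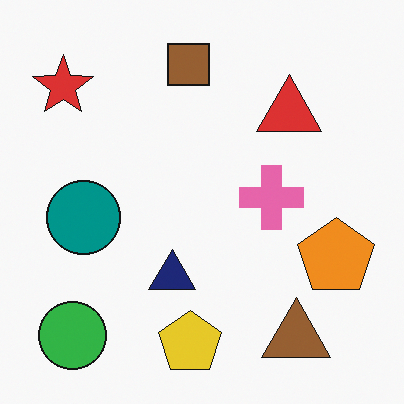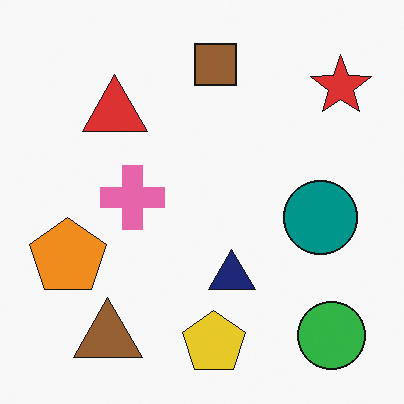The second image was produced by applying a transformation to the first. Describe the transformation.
Flipped horizontally (left ↔ right).

The red star is in the top-left of the first image and the top-right of the second — shapes on opposite sides of the vertical midline have swapped in a mirror flip.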